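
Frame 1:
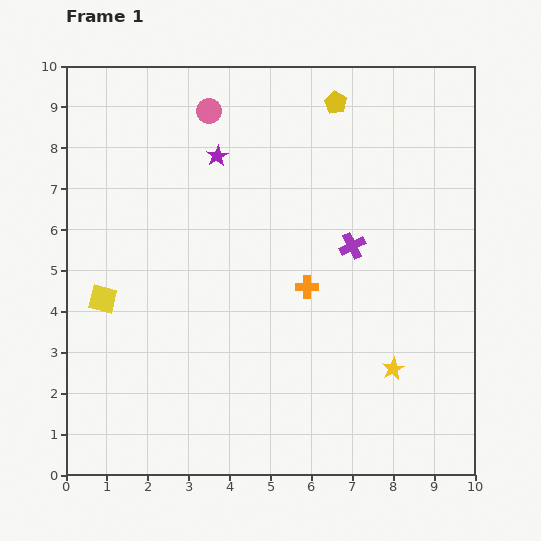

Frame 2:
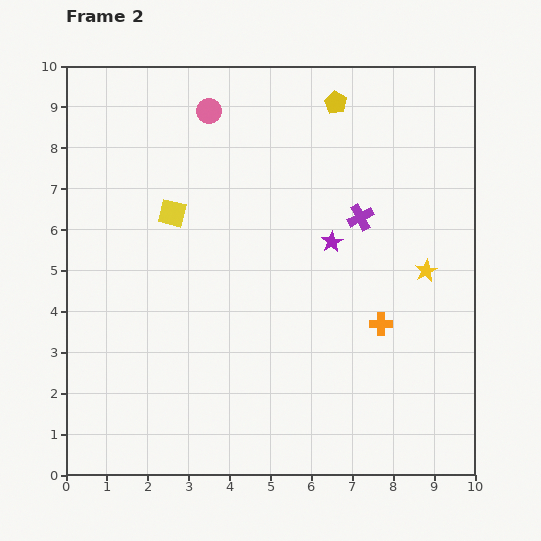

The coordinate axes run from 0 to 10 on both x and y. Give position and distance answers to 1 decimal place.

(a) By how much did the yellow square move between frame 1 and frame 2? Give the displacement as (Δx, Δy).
(1.7, 2.1)

The yellow square was at (0.9, 4.3) in frame 1 and (2.6, 6.4) in frame 2.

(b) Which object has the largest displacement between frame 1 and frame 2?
the purple star

(moved 3.5; next 2.7)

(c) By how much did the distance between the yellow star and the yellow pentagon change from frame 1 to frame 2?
-1.9

Distance in frame 1: 6.6. Distance in frame 2: 4.7.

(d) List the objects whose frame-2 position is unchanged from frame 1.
the yellow pentagon, the pink circle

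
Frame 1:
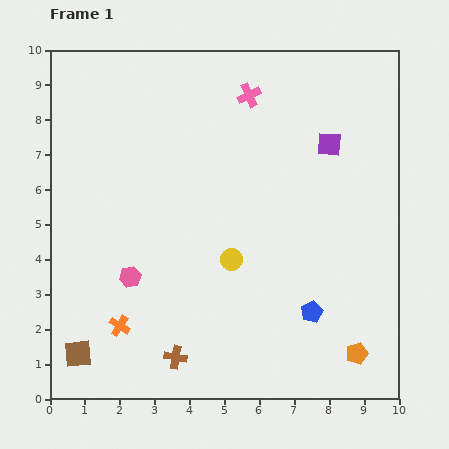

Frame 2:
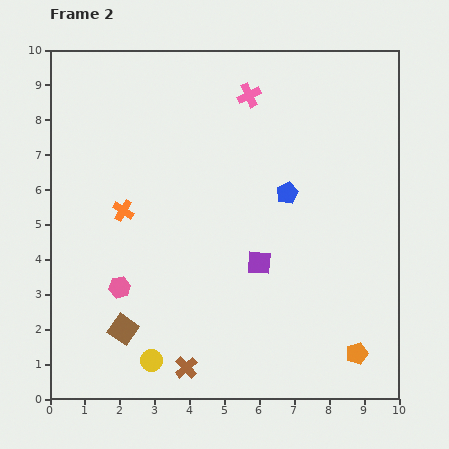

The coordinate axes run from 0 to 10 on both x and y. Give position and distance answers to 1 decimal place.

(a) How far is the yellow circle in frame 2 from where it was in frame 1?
3.7

The yellow circle moved from (5.2, 4.0) to (2.9, 1.1), a distance of √(2.3² + 2.9²) ≈ 3.7.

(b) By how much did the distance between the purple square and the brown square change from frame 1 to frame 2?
-5.1

Distance in frame 1: 9.4. Distance in frame 2: 4.3.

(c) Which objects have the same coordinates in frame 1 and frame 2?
the orange pentagon, the pink cross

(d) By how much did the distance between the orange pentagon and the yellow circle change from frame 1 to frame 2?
+1.4

Distance in frame 1: 4.5. Distance in frame 2: 5.9.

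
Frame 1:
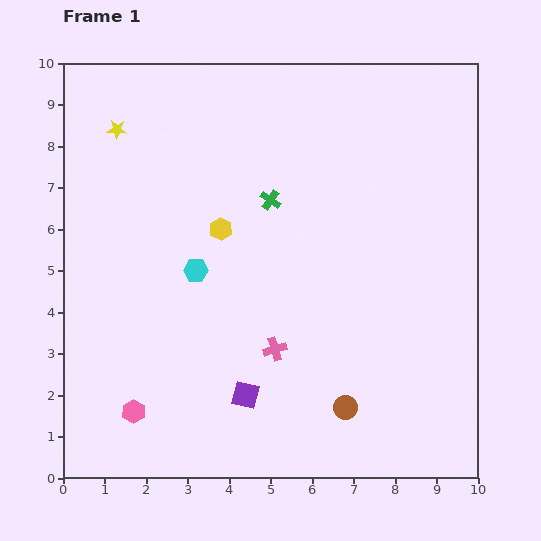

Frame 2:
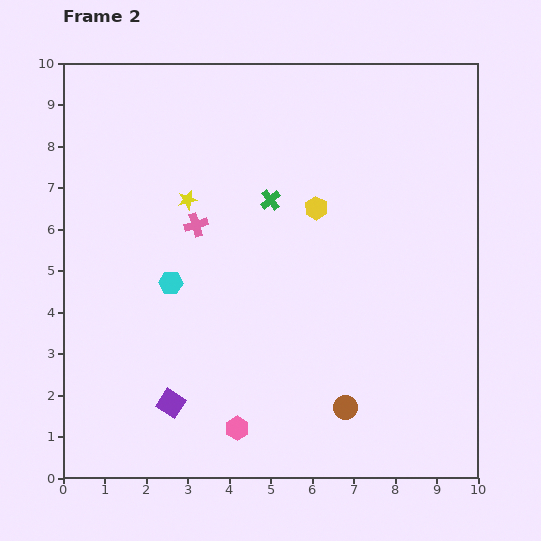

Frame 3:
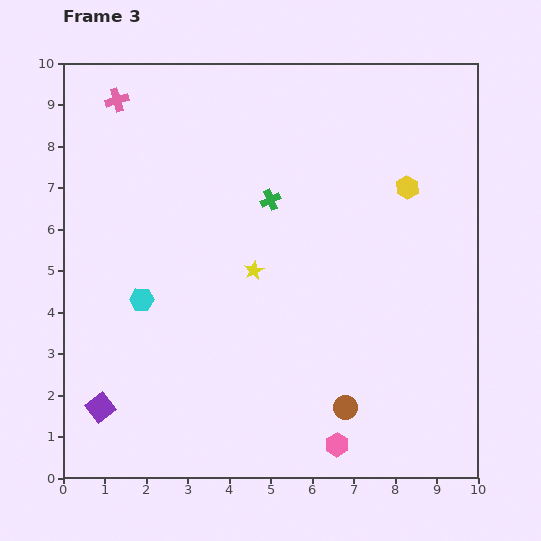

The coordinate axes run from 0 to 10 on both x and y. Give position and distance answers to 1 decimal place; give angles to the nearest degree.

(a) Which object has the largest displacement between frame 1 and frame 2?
the pink cross

(moved 3.6; next 2.5)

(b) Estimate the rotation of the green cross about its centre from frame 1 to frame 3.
32° clockwise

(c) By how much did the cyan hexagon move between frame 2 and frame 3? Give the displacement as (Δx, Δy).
(-0.7, -0.4)

The cyan hexagon was at (2.6, 4.7) in frame 2 and (1.9, 4.3) in frame 3.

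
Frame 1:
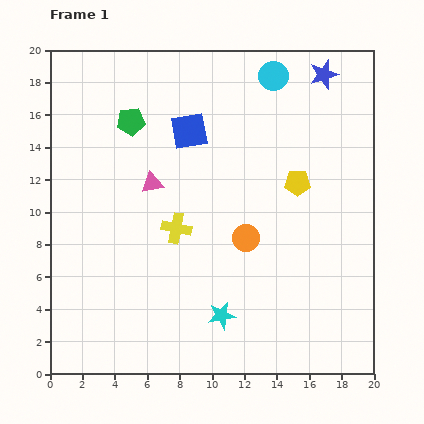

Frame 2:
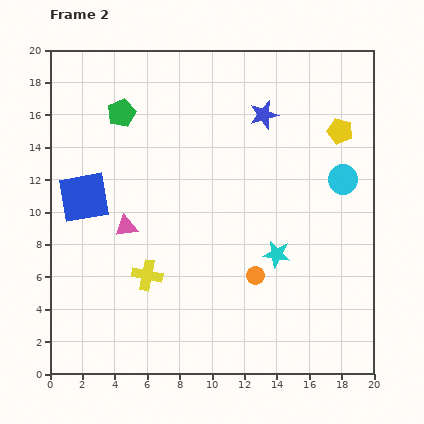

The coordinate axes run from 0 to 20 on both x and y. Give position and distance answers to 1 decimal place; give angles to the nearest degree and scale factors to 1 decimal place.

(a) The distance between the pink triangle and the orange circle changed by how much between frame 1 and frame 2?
+1.8

Distance in frame 1: 6.7. Distance in frame 2: 8.5.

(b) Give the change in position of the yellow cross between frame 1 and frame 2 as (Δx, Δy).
(-1.8, -2.9)

The yellow cross was at (7.8, 9.0) in frame 1 and (6.0, 6.1) in frame 2.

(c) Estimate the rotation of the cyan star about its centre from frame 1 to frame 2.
19° clockwise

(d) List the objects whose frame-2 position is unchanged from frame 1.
none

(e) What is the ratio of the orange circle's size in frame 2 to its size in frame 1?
0.7×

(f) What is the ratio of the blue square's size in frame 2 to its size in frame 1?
1.4×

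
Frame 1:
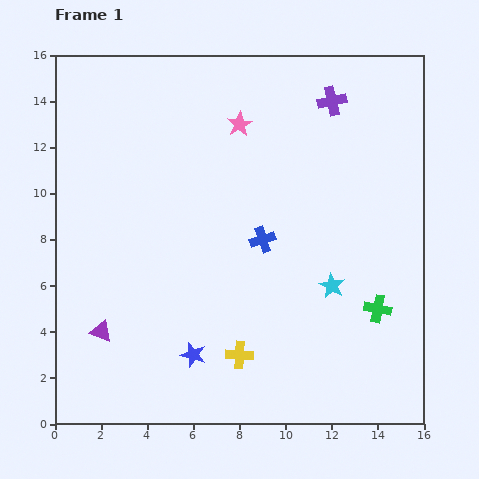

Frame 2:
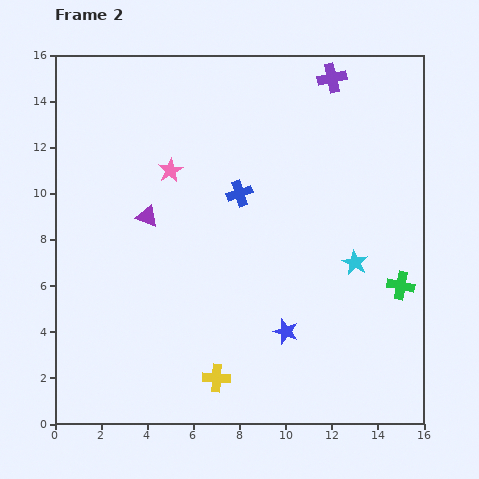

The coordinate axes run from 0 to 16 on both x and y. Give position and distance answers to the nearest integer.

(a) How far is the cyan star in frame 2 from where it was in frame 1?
1

The cyan star moved from (12, 6) to (13, 7), a distance of √(1² + 1²) ≈ 1.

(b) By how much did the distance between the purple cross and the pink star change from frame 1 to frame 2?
+4

Distance in frame 1: 4. Distance in frame 2: 8.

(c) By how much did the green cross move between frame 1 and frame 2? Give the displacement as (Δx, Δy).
(1, 1)

The green cross was at (14, 5) in frame 1 and (15, 6) in frame 2.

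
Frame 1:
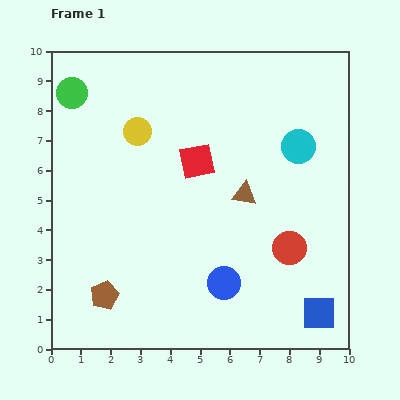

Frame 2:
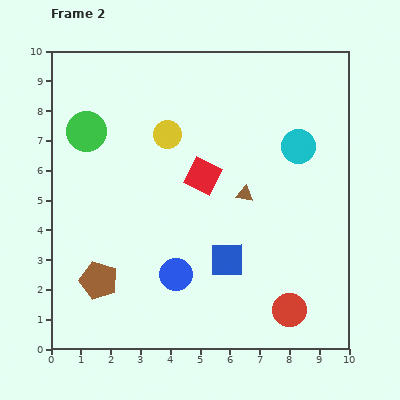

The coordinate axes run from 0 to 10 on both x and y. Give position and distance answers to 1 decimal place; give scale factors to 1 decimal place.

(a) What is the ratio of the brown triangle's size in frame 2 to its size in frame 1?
0.7×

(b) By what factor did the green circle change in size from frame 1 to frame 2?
1.3×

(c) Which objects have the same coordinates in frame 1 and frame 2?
the brown triangle, the cyan circle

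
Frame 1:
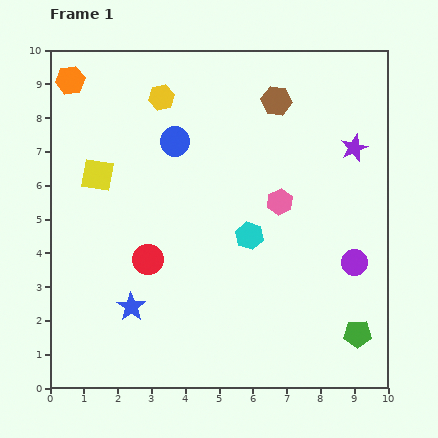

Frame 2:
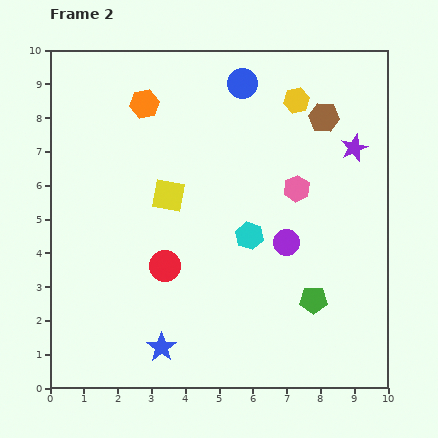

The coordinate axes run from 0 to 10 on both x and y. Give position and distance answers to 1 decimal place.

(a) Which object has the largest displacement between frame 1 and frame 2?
the yellow hexagon

(moved 4.0; next 2.6)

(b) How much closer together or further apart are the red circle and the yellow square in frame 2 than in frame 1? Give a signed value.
-0.8

Distance in frame 1: 2.9. Distance in frame 2: 2.1.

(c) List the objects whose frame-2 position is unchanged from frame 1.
the cyan hexagon, the purple star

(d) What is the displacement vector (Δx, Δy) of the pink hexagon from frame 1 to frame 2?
(0.5, 0.4)

The pink hexagon was at (6.8, 5.5) in frame 1 and (7.3, 5.9) in frame 2.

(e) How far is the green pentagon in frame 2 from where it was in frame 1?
1.6

The green pentagon moved from (9.1, 1.6) to (7.8, 2.6), a distance of √(1.3² + 1.0²) ≈ 1.6.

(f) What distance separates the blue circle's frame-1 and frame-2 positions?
2.6

The blue circle moved from (3.7, 7.3) to (5.7, 9.0), a distance of √(2.0² + 1.7²) ≈ 2.6.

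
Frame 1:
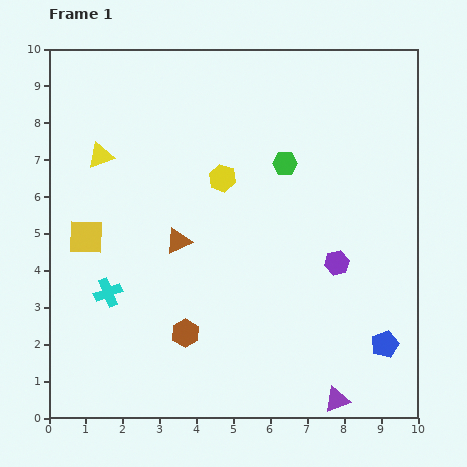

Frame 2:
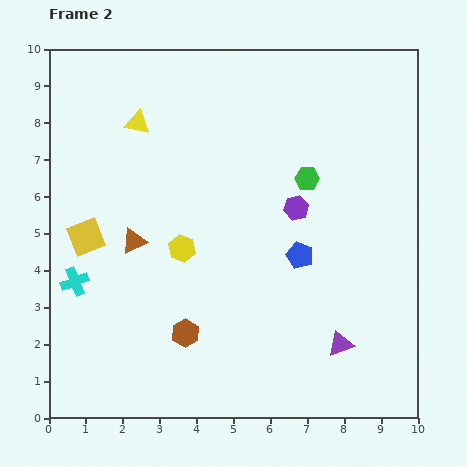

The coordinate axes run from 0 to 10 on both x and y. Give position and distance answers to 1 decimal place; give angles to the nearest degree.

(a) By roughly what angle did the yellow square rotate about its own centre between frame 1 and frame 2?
23° counter-clockwise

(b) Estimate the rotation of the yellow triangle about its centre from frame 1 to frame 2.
32° clockwise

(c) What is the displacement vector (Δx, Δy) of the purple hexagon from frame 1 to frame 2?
(-1.1, 1.5)

The purple hexagon was at (7.8, 4.2) in frame 1 and (6.7, 5.7) in frame 2.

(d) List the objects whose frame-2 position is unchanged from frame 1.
the yellow square, the brown hexagon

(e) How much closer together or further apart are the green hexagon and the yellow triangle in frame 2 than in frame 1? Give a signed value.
-0.2

Distance in frame 1: 5.0. Distance in frame 2: 4.8.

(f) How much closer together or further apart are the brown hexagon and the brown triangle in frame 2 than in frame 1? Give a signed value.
+0.4

Distance in frame 1: 2.5. Distance in frame 2: 2.9.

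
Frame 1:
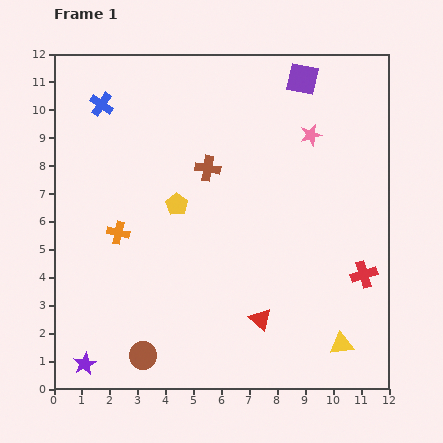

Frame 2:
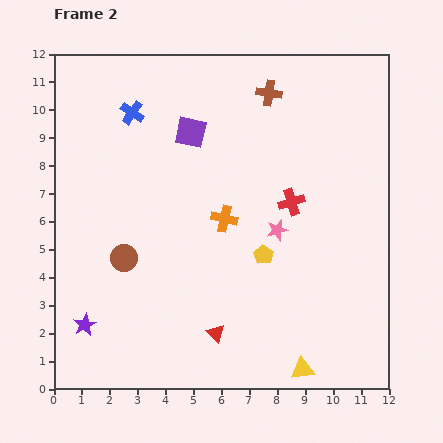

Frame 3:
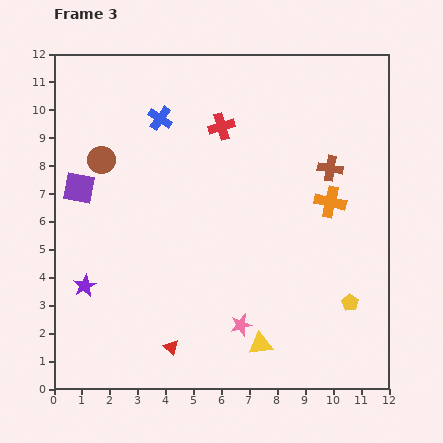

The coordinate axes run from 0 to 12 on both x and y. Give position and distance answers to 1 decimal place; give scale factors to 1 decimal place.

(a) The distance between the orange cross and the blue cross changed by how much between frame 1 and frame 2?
+0.4

Distance in frame 1: 4.6. Distance in frame 2: 5.0.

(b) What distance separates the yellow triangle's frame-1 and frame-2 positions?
1.7

The yellow triangle moved from (10.3, 1.6) to (8.9, 0.7), a distance of √(1.4² + 0.9²) ≈ 1.7.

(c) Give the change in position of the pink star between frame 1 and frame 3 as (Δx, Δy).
(-2.5, -6.8)

The pink star was at (9.2, 9.1) in frame 1 and (6.7, 2.3) in frame 3.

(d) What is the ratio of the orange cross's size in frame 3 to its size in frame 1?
1.4×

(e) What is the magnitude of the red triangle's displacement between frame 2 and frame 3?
1.7

The red triangle moved from (5.8, 2.0) to (4.2, 1.5), a distance of √(1.6² + 0.5²) ≈ 1.7.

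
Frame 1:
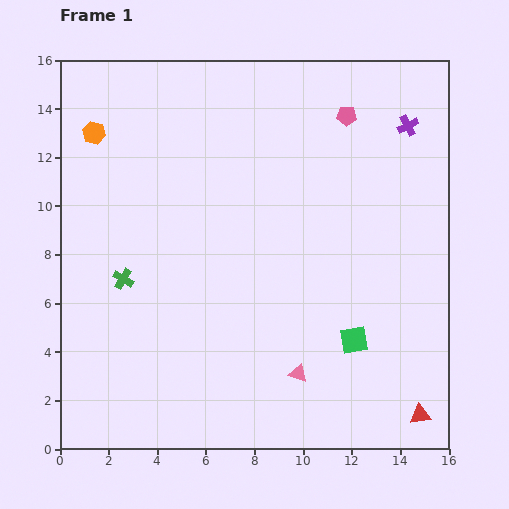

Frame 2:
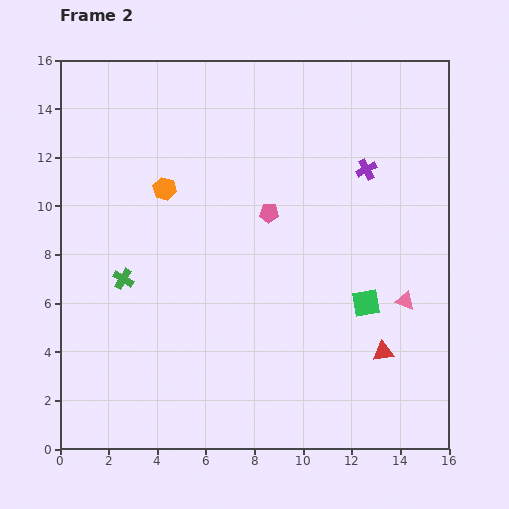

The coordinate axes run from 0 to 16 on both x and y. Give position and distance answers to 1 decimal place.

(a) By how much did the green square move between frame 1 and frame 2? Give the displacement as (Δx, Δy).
(0.5, 1.5)

The green square was at (12.1, 4.5) in frame 1 and (12.6, 6.0) in frame 2.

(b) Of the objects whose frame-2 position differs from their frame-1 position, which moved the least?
the green square

(moved 1.6)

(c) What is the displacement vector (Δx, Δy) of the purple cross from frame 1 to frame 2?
(-1.7, -1.8)

The purple cross was at (14.3, 13.3) in frame 1 and (12.6, 11.5) in frame 2.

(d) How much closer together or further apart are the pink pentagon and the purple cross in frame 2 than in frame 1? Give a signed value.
+1.9

Distance in frame 1: 2.5. Distance in frame 2: 4.4.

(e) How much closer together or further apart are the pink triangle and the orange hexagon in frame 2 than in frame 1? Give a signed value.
-2.1

Distance in frame 1: 13.0. Distance in frame 2: 10.9.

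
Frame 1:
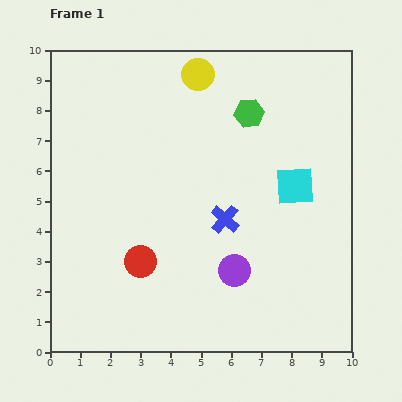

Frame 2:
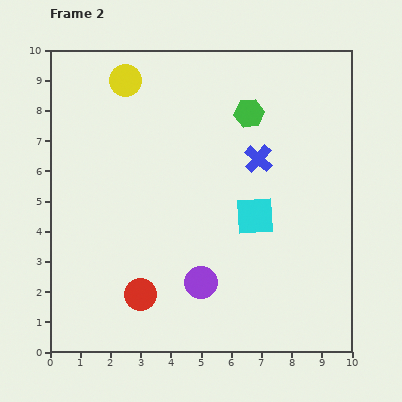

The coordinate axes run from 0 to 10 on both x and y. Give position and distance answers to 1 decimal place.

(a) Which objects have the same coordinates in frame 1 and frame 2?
the green hexagon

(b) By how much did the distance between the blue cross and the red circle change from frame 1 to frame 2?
+2.9

Distance in frame 1: 3.1. Distance in frame 2: 6.0.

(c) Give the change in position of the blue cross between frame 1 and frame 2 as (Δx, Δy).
(1.1, 2.0)

The blue cross was at (5.8, 4.4) in frame 1 and (6.9, 6.4) in frame 2.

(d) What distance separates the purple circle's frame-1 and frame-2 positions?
1.2

The purple circle moved from (6.1, 2.7) to (5.0, 2.3), a distance of √(1.1² + 0.4²) ≈ 1.2.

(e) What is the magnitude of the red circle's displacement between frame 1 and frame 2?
1.1

The red circle moved from (3.0, 3.0) to (3.0, 1.9), a distance of √(0.0² + 1.1²) ≈ 1.1.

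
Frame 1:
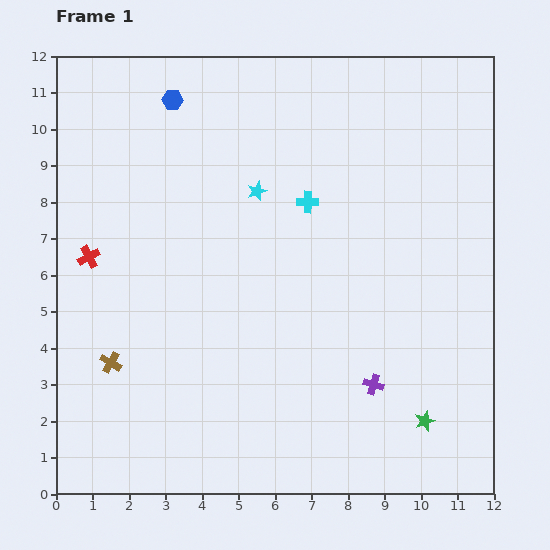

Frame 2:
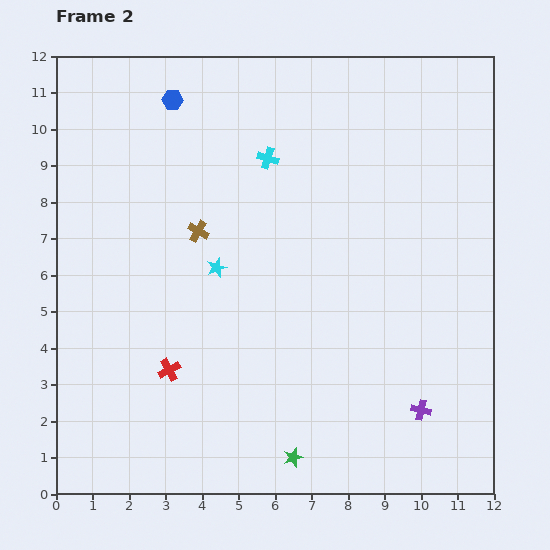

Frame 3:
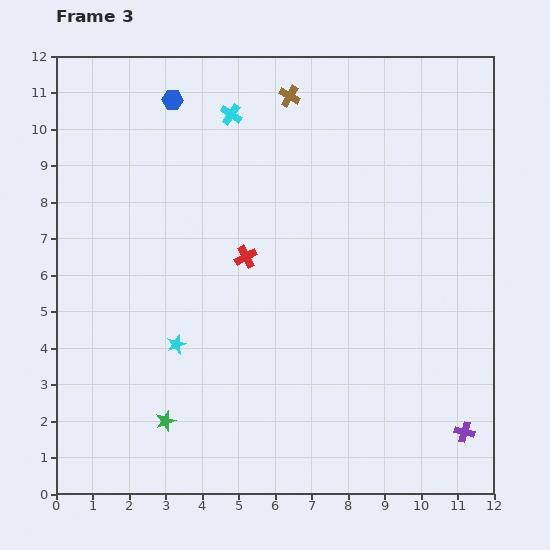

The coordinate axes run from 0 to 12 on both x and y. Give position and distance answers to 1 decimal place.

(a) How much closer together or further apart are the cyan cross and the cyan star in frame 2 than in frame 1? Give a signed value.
+1.9

Distance in frame 1: 1.4. Distance in frame 2: 3.3.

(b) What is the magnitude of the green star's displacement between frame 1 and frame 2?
3.7

The green star moved from (10.1, 2.0) to (6.5, 1.0), a distance of √(3.6² + 1.0²) ≈ 3.7.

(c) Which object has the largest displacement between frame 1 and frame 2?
the brown cross

(moved 4.3; next 3.8)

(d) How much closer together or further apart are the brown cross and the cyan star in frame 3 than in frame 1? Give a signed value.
+1.3

Distance in frame 1: 6.2. Distance in frame 3: 7.5.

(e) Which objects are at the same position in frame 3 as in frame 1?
the blue hexagon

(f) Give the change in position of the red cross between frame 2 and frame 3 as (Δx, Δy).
(2.1, 3.1)

The red cross was at (3.1, 3.4) in frame 2 and (5.2, 6.5) in frame 3.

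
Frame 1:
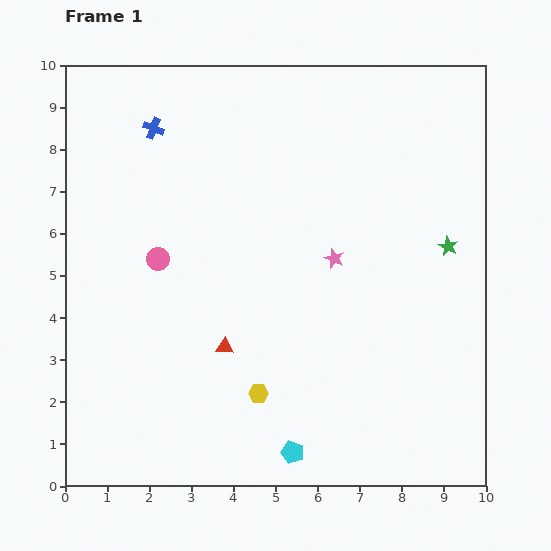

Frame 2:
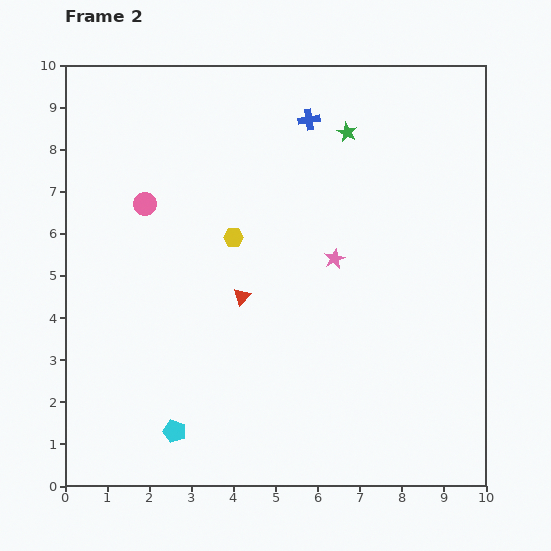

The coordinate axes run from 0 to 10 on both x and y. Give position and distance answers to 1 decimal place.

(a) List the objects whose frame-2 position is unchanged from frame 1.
the pink star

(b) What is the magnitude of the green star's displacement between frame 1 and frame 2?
3.6

The green star moved from (9.1, 5.7) to (6.7, 8.4), a distance of √(2.4² + 2.7²) ≈ 3.6.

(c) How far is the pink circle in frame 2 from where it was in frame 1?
1.3

The pink circle moved from (2.2, 5.4) to (1.9, 6.7), a distance of √(0.3² + 1.3²) ≈ 1.3.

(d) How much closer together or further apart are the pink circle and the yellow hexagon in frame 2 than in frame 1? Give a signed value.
-1.8

Distance in frame 1: 4.0. Distance in frame 2: 2.2.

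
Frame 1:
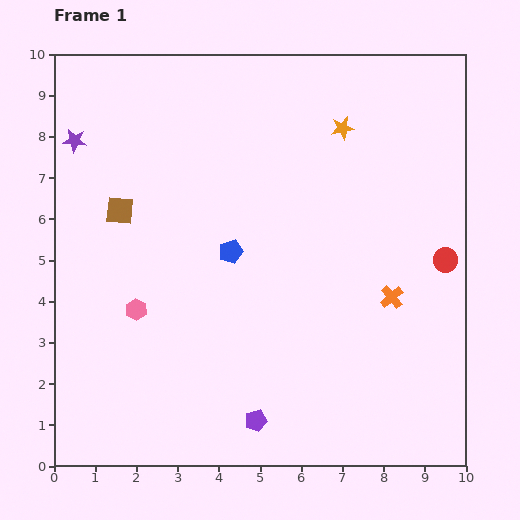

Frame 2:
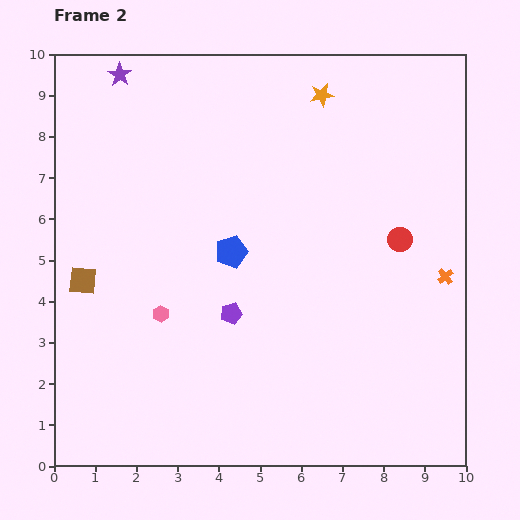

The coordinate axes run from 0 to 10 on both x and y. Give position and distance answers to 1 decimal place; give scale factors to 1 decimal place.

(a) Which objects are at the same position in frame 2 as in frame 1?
the blue pentagon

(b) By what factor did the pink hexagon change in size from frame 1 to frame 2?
0.7×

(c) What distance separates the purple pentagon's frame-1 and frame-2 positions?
2.7

The purple pentagon moved from (4.9, 1.1) to (4.3, 3.7), a distance of √(0.6² + 2.6²) ≈ 2.7.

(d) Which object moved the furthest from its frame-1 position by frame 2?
the purple pentagon

(moved 2.7; next 1.9)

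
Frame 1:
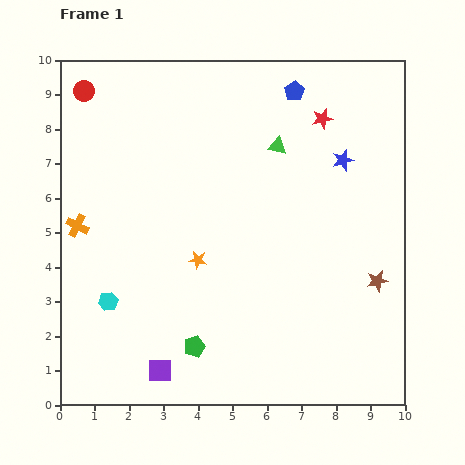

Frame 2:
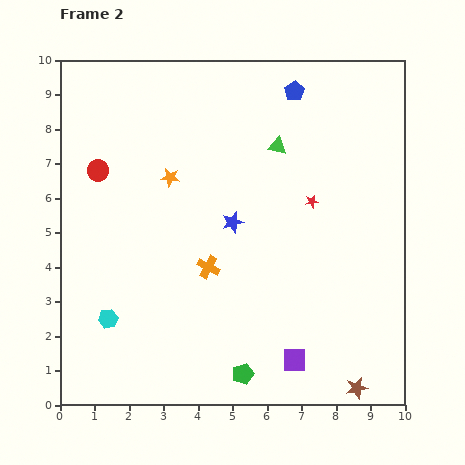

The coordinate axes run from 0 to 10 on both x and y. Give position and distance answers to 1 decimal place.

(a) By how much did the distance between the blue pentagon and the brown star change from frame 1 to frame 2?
+2.8

Distance in frame 1: 6.0. Distance in frame 2: 8.8.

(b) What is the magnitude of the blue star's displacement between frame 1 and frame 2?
3.7

The blue star moved from (8.2, 7.1) to (5.0, 5.3), a distance of √(3.2² + 1.8²) ≈ 3.7.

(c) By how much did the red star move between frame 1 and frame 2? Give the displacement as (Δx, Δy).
(-0.3, -2.4)

The red star was at (7.6, 8.3) in frame 1 and (7.3, 5.9) in frame 2.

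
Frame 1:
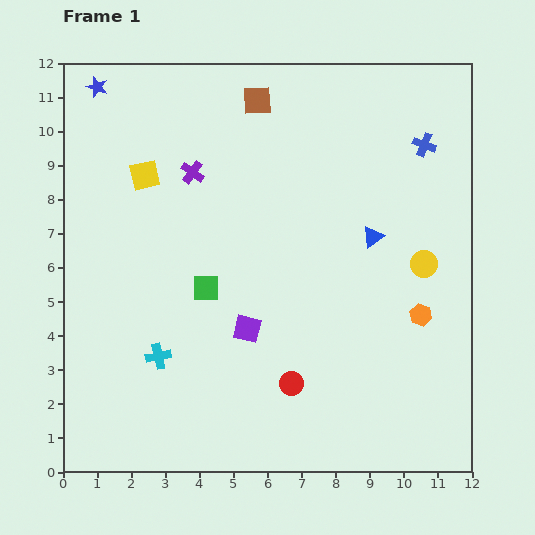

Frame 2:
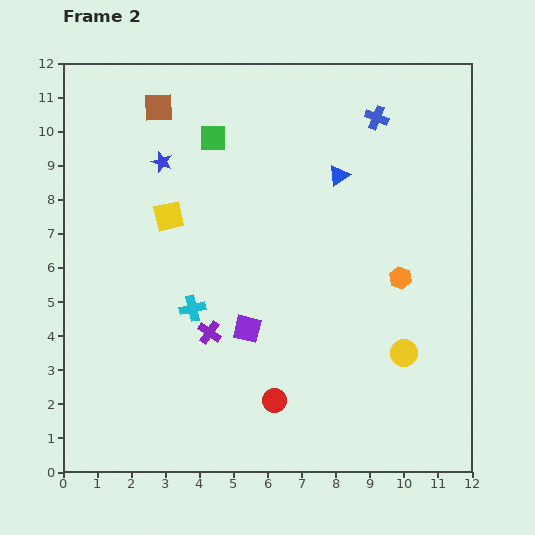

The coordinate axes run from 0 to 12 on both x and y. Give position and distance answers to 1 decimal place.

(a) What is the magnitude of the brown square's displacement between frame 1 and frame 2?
2.9

The brown square moved from (5.7, 10.9) to (2.8, 10.7), a distance of √(2.9² + 0.2²) ≈ 2.9.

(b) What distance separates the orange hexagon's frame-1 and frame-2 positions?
1.3

The orange hexagon moved from (10.5, 4.6) to (9.9, 5.7), a distance of √(0.6² + 1.1²) ≈ 1.3.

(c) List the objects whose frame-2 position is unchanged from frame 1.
the purple square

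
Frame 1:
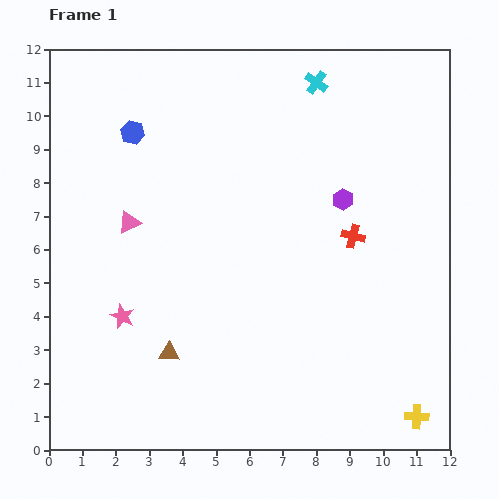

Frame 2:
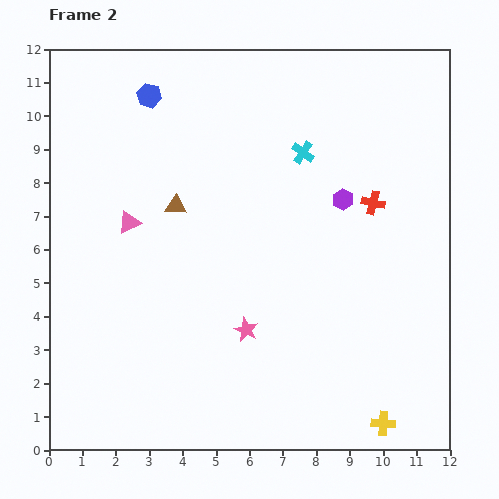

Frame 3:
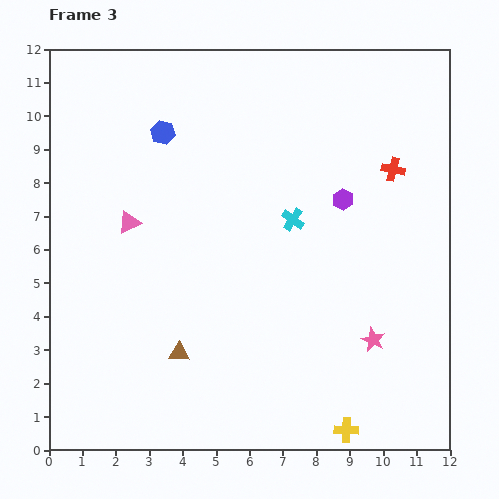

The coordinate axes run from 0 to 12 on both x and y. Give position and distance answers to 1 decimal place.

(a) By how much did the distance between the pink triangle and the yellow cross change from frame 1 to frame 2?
-0.7

Distance in frame 1: 10.4. Distance in frame 2: 9.7.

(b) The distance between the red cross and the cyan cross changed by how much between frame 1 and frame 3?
-1.3

Distance in frame 1: 4.7. Distance in frame 3: 3.4.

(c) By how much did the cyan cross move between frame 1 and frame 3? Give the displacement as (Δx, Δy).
(-0.7, -4.1)

The cyan cross was at (8.0, 11.0) in frame 1 and (7.3, 6.9) in frame 3.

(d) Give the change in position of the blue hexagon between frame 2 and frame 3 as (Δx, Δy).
(0.4, -1.1)

The blue hexagon was at (3.0, 10.6) in frame 2 and (3.4, 9.5) in frame 3.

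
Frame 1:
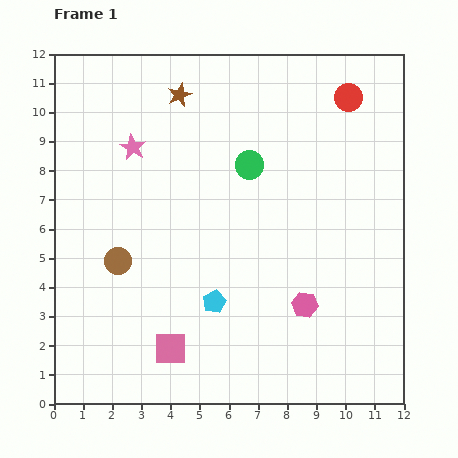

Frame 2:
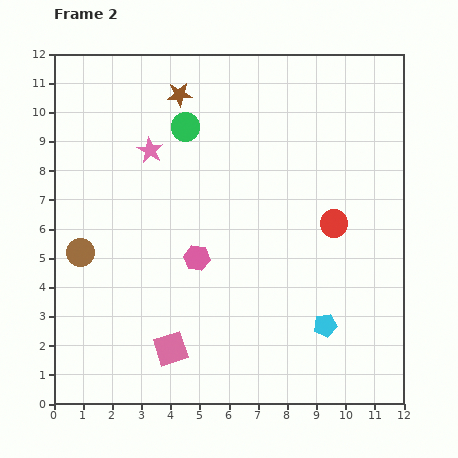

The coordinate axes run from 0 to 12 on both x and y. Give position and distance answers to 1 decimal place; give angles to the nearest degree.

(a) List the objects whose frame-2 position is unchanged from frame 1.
the brown star, the pink square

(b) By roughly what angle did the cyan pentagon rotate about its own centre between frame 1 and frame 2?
16° clockwise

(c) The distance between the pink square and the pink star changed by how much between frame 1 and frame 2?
-0.2

Distance in frame 1: 7.0. Distance in frame 2: 6.8.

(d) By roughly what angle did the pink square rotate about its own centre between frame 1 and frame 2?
18° counter-clockwise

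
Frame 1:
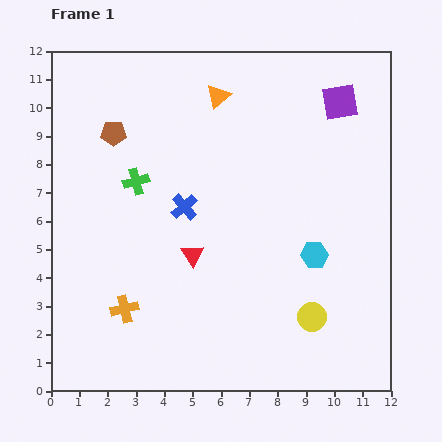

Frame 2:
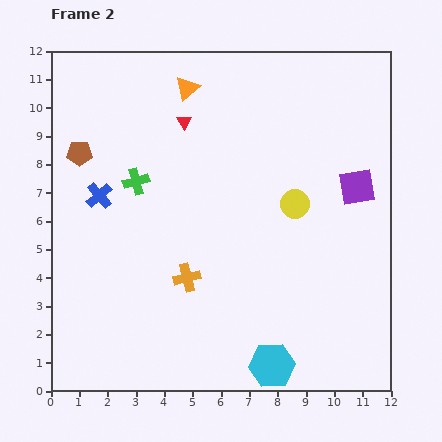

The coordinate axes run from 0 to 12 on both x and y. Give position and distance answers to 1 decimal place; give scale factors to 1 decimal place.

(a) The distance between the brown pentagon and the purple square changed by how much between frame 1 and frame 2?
+1.8

Distance in frame 1: 8.1. Distance in frame 2: 9.9.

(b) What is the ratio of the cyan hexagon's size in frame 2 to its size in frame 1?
1.6×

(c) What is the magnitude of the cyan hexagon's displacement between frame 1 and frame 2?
4.2

The cyan hexagon moved from (9.3, 4.8) to (7.8, 0.9), a distance of √(1.5² + 3.9²) ≈ 4.2.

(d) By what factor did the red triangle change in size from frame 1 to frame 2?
0.6×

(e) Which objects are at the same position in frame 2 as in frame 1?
the green cross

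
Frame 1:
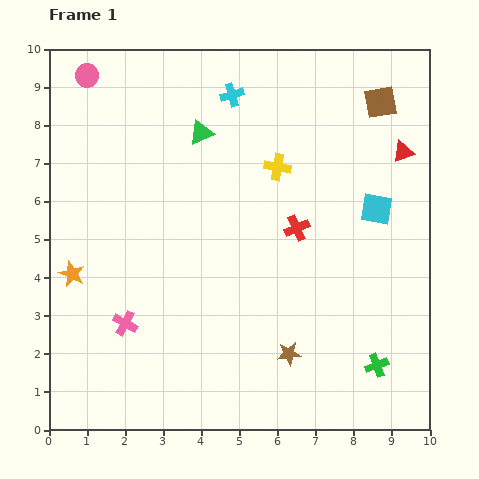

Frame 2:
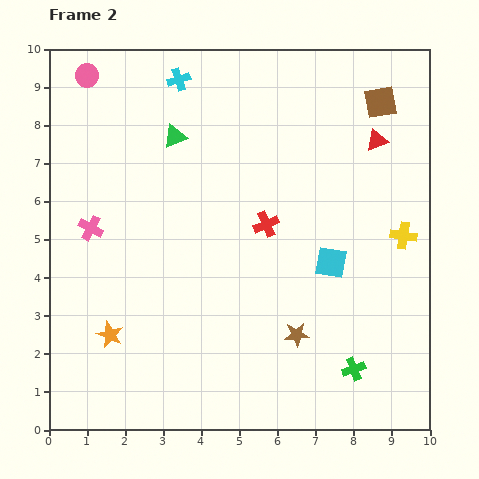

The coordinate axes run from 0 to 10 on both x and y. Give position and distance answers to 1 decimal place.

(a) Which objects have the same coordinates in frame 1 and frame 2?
the brown square, the pink circle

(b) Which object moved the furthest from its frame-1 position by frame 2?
the yellow cross

(moved 3.8; next 2.7)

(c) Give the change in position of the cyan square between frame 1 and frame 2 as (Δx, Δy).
(-1.2, -1.4)

The cyan square was at (8.6, 5.8) in frame 1 and (7.4, 4.4) in frame 2.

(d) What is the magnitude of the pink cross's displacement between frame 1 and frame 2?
2.7

The pink cross moved from (2.0, 2.8) to (1.1, 5.3), a distance of √(0.9² + 2.5²) ≈ 2.7.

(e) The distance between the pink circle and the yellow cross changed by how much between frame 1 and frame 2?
+3.8

Distance in frame 1: 5.5. Distance in frame 2: 9.3.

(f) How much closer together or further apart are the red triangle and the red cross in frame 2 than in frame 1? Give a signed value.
+0.2

Distance in frame 1: 3.4. Distance in frame 2: 3.6.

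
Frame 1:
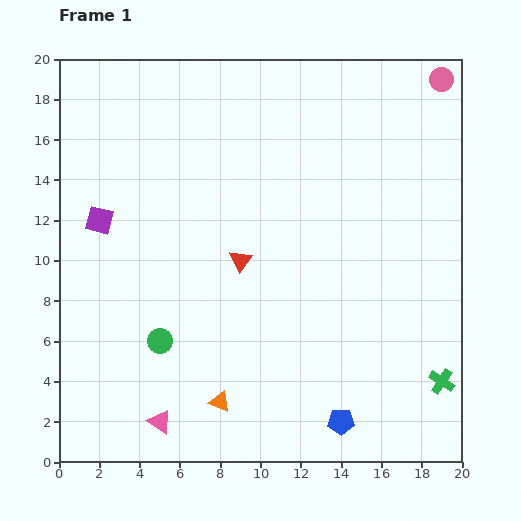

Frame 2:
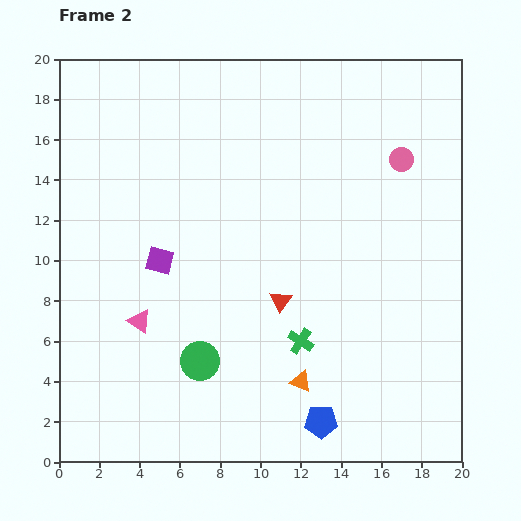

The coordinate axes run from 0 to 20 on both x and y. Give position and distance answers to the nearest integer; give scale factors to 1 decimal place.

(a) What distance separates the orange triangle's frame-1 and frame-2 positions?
4

The orange triangle moved from (8, 3) to (12, 4), a distance of √(4² + 1²) ≈ 4.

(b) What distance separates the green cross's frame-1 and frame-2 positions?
7

The green cross moved from (19, 4) to (12, 6), a distance of √(7² + 2²) ≈ 7.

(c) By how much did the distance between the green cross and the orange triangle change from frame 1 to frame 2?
-9

Distance in frame 1: 11. Distance in frame 2: 2.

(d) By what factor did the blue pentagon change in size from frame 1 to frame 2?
1.3×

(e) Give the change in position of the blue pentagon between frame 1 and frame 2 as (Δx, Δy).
(-1, 0)

The blue pentagon was at (14, 2) in frame 1 and (13, 2) in frame 2.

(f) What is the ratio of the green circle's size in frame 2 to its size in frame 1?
1.6×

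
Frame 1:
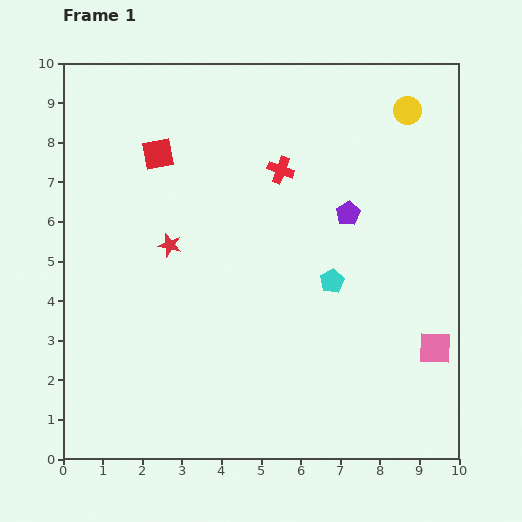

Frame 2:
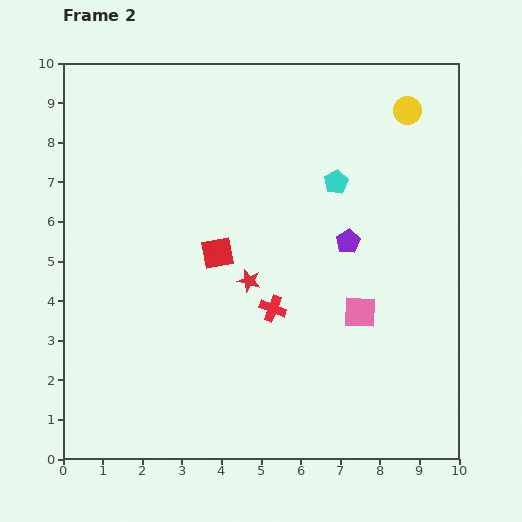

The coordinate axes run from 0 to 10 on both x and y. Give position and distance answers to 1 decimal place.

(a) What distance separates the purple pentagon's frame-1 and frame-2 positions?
0.7

The purple pentagon moved from (7.2, 6.2) to (7.2, 5.5), a distance of √(0.0² + 0.7²) ≈ 0.7.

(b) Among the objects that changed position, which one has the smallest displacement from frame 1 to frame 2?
the purple pentagon

(moved 0.7)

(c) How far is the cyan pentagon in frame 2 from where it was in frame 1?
2.5

The cyan pentagon moved from (6.8, 4.5) to (6.9, 7.0), a distance of √(0.1² + 2.5²) ≈ 2.5.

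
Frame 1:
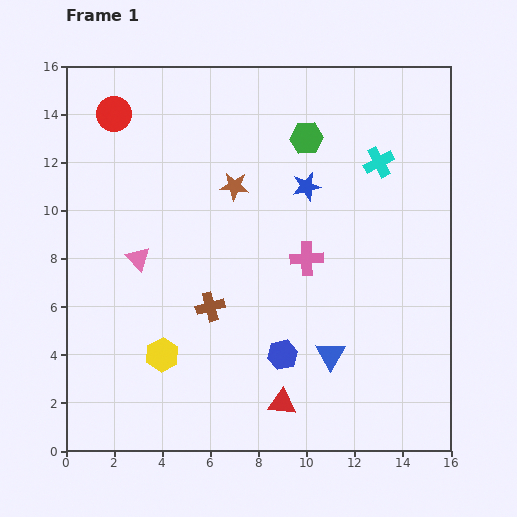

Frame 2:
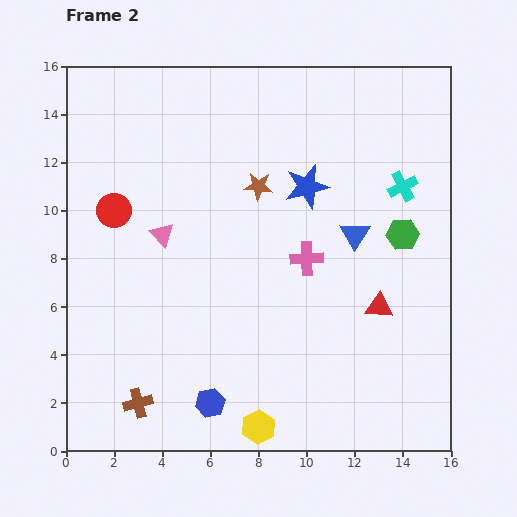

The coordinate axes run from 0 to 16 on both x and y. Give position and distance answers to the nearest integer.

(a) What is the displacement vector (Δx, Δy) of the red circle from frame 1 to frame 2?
(0, -4)

The red circle was at (2, 14) in frame 1 and (2, 10) in frame 2.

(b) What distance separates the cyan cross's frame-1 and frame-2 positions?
1

The cyan cross moved from (13, 12) to (14, 11), a distance of √(1² + 1²) ≈ 1.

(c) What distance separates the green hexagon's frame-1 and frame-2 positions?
6

The green hexagon moved from (10, 13) to (14, 9), a distance of √(4² + 4²) ≈ 6.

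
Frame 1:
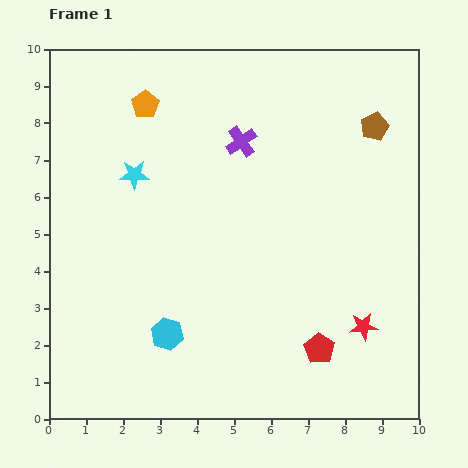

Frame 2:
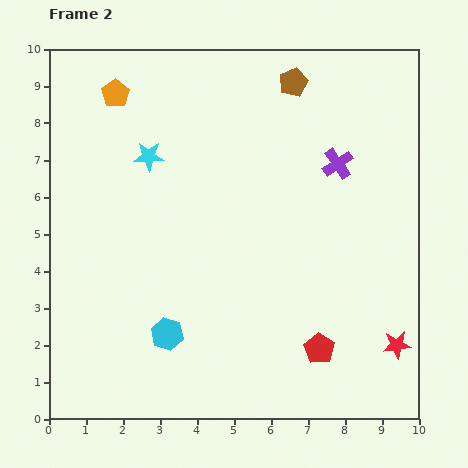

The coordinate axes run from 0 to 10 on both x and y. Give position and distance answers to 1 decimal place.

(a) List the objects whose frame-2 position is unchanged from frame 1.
the cyan hexagon, the red pentagon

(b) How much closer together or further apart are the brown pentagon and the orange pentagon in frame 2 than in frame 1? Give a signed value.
-1.4

Distance in frame 1: 6.2. Distance in frame 2: 4.8.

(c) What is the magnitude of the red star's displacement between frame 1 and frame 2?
1.0

The red star moved from (8.5, 2.5) to (9.4, 2.0), a distance of √(0.9² + 0.5²) ≈ 1.0.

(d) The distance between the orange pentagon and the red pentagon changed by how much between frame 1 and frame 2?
+0.7

Distance in frame 1: 8.1. Distance in frame 2: 8.8.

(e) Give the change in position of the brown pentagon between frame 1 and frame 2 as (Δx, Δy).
(-2.2, 1.2)

The brown pentagon was at (8.8, 7.9) in frame 1 and (6.6, 9.1) in frame 2.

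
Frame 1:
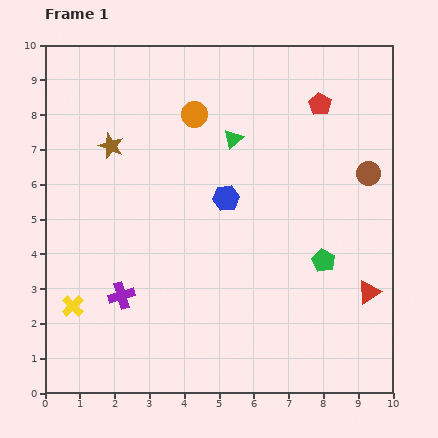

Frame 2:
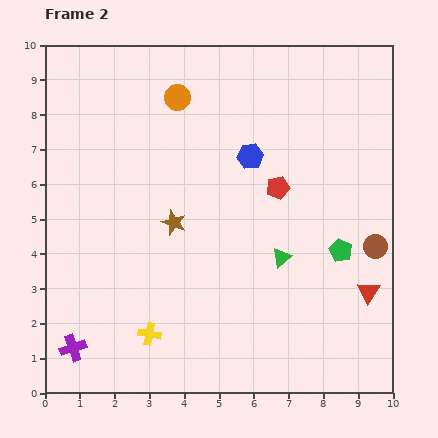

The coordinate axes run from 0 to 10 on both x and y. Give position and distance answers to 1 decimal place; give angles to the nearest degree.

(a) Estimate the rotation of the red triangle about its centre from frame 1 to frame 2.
23° counter-clockwise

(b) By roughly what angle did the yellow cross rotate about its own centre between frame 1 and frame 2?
36° counter-clockwise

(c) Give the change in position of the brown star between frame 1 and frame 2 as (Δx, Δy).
(1.8, -2.2)

The brown star was at (1.9, 7.1) in frame 1 and (3.7, 4.9) in frame 2.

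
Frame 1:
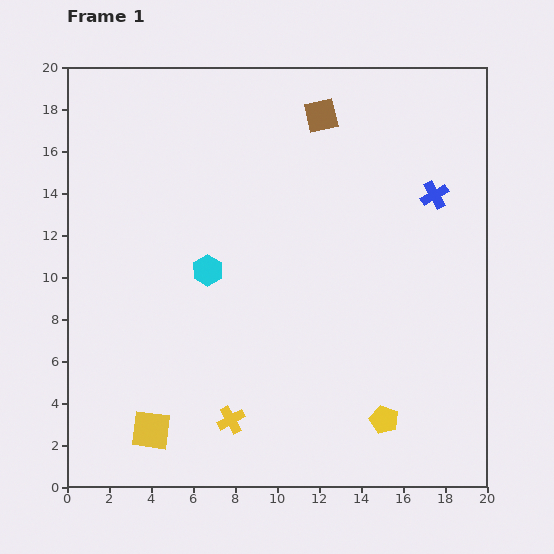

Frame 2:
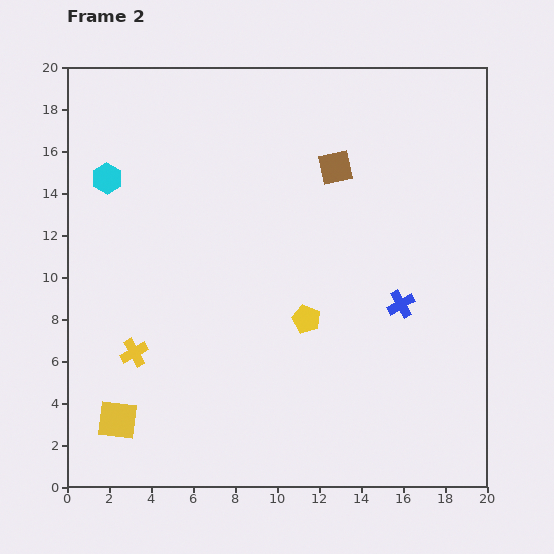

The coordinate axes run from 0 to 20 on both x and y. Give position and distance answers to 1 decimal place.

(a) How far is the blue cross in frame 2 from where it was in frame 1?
5.4

The blue cross moved from (17.5, 13.9) to (15.9, 8.7), a distance of √(1.6² + 5.2²) ≈ 5.4.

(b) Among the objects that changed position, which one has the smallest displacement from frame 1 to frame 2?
the yellow square

(moved 1.7)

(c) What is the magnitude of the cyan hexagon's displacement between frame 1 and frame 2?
6.5

The cyan hexagon moved from (6.7, 10.3) to (1.9, 14.7), a distance of √(4.8² + 4.4²) ≈ 6.5.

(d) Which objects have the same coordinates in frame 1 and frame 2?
none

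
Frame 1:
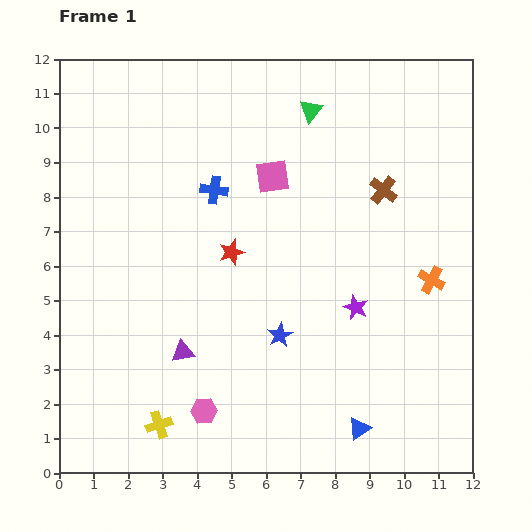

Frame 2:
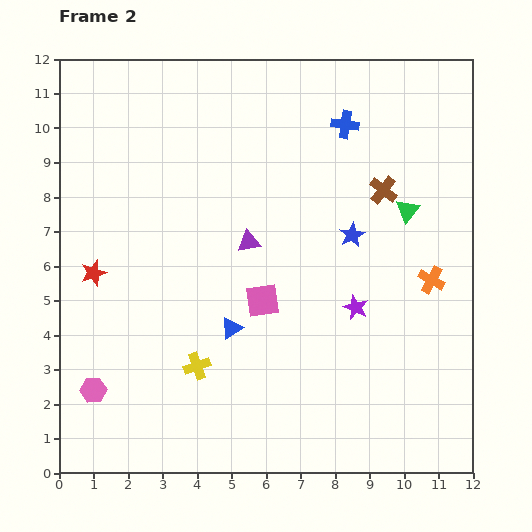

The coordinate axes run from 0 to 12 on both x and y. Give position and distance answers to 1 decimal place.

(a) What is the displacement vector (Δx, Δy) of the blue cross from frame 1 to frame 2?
(3.8, 1.9)

The blue cross was at (4.5, 8.2) in frame 1 and (8.3, 10.1) in frame 2.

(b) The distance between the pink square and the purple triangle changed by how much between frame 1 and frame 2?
-4.0

Distance in frame 1: 5.7. Distance in frame 2: 1.7.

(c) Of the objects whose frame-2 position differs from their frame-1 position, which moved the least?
the yellow cross

(moved 2.0)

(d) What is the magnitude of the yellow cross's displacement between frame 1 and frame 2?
2.0

The yellow cross moved from (2.9, 1.4) to (4.0, 3.1), a distance of √(1.1² + 1.7²) ≈ 2.0.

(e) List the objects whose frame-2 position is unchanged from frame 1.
the orange cross, the purple star, the brown cross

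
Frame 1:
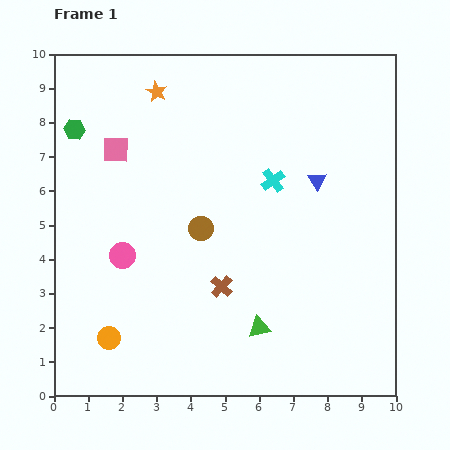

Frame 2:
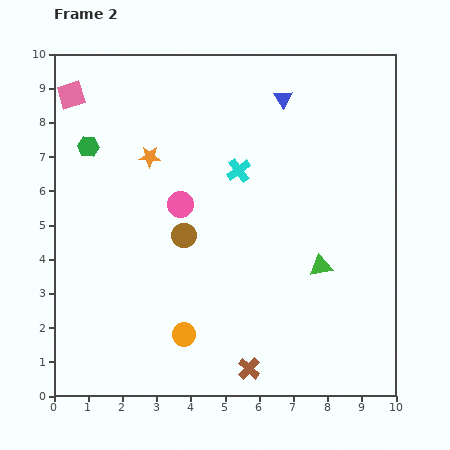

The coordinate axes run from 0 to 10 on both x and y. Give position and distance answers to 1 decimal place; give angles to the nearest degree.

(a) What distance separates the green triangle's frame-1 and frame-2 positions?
2.5

The green triangle moved from (6.0, 2.0) to (7.8, 3.8), a distance of √(1.8² + 1.8²) ≈ 2.5.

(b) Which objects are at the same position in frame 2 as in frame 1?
none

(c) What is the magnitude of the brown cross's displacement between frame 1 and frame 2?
2.5

The brown cross moved from (4.9, 3.2) to (5.7, 0.8), a distance of √(0.8² + 2.4²) ≈ 2.5.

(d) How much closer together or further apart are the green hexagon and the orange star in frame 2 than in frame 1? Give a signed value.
-0.8

Distance in frame 1: 2.6. Distance in frame 2: 1.8.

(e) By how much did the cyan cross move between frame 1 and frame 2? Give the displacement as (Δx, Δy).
(-1.0, 0.3)

The cyan cross was at (6.4, 6.3) in frame 1 and (5.4, 6.6) in frame 2.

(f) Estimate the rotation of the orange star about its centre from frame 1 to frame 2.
25° counter-clockwise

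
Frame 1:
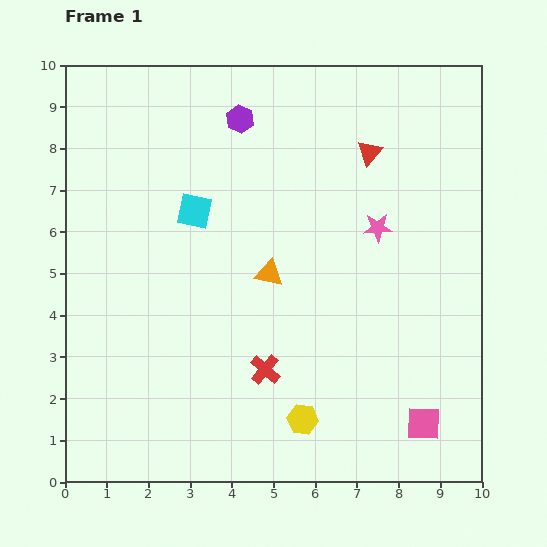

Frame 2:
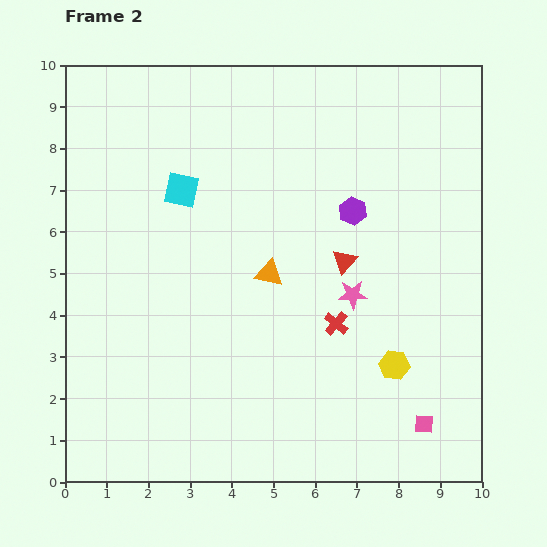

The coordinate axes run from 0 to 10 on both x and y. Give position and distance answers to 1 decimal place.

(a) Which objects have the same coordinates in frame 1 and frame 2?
the orange triangle, the pink square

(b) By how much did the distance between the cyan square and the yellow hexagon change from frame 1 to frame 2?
+1.0

Distance in frame 1: 5.6. Distance in frame 2: 6.6.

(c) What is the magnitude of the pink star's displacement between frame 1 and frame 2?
1.7

The pink star moved from (7.5, 6.1) to (6.9, 4.5), a distance of √(0.6² + 1.6²) ≈ 1.7.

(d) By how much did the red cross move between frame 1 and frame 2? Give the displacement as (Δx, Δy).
(1.7, 1.1)

The red cross was at (4.8, 2.7) in frame 1 and (6.5, 3.8) in frame 2.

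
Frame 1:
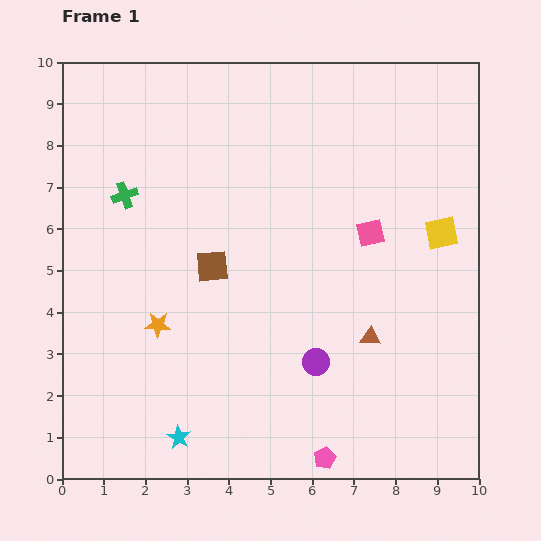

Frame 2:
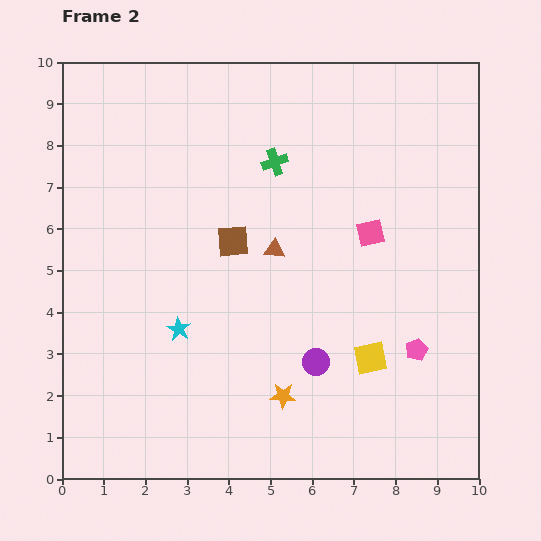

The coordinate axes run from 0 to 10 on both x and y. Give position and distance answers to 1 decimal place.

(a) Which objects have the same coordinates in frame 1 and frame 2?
the purple circle, the pink square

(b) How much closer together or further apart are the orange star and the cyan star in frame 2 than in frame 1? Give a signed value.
+0.3

Distance in frame 1: 2.7. Distance in frame 2: 3.0.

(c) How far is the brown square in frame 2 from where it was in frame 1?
0.8

The brown square moved from (3.6, 5.1) to (4.1, 5.7), a distance of √(0.5² + 0.6²) ≈ 0.8.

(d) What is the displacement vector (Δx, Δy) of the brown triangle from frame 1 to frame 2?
(-2.3, 2.1)

The brown triangle was at (7.4, 3.4) in frame 1 and (5.1, 5.5) in frame 2.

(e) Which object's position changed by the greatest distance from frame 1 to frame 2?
the green cross

(moved 3.7; next 3.4)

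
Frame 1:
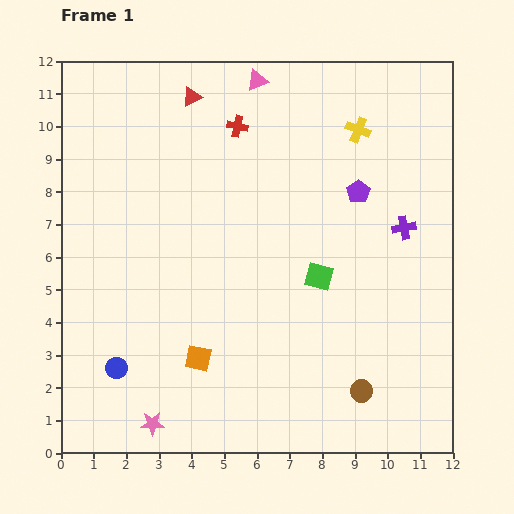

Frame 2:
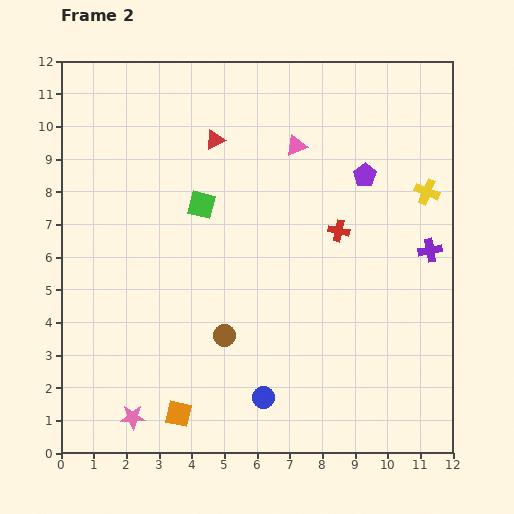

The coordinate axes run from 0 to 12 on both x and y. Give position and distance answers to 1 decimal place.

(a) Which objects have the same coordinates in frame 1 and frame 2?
none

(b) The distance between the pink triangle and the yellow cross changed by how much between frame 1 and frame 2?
+0.8

Distance in frame 1: 3.4. Distance in frame 2: 4.2.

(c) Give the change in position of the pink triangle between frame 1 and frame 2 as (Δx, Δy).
(1.2, -2.0)

The pink triangle was at (6.0, 11.4) in frame 1 and (7.2, 9.4) in frame 2.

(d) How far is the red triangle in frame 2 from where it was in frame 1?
1.5

The red triangle moved from (4.0, 10.9) to (4.7, 9.6), a distance of √(0.7² + 1.3²) ≈ 1.5.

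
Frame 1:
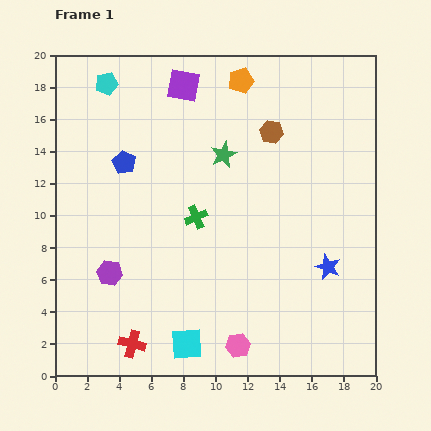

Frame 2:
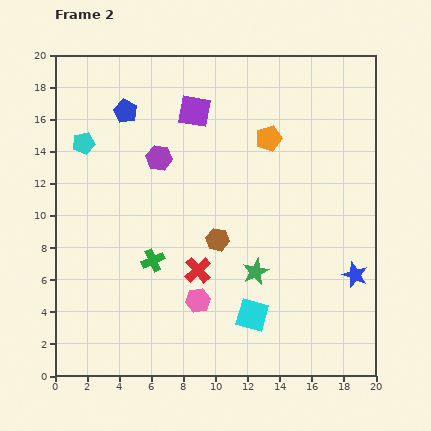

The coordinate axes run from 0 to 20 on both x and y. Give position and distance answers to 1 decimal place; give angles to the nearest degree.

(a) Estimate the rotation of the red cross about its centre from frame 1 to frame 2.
34° clockwise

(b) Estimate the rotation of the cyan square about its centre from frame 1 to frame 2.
19° clockwise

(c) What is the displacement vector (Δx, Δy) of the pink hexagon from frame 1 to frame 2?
(-2.5, 2.8)

The pink hexagon was at (11.4, 1.9) in frame 1 and (8.9, 4.7) in frame 2.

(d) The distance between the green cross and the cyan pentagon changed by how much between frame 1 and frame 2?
-1.5

Distance in frame 1: 10.0. Distance in frame 2: 8.5.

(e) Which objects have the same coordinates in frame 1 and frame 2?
none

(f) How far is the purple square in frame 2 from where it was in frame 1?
1.7

The purple square moved from (8.0, 18.1) to (8.7, 16.5), a distance of √(0.7² + 1.6²) ≈ 1.7.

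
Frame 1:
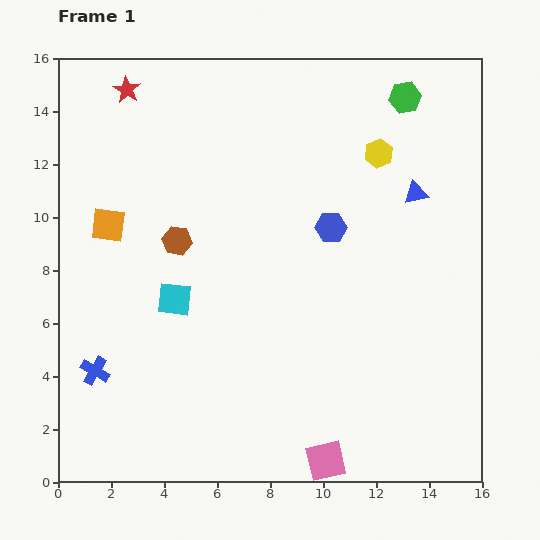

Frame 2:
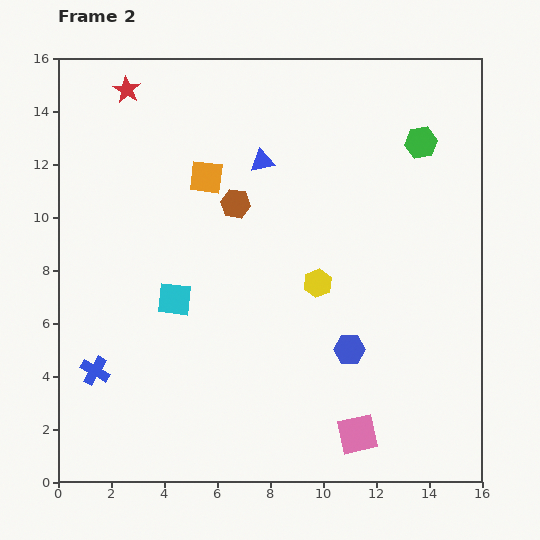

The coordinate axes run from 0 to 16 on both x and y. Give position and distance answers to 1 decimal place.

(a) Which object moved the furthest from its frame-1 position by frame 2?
the blue triangle

(moved 5.9; next 5.4)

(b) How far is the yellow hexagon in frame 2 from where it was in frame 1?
5.4

The yellow hexagon moved from (12.1, 12.4) to (9.8, 7.5), a distance of √(2.3² + 4.9²) ≈ 5.4.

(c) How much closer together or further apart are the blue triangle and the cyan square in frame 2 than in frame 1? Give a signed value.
-3.7

Distance in frame 1: 9.9. Distance in frame 2: 6.2.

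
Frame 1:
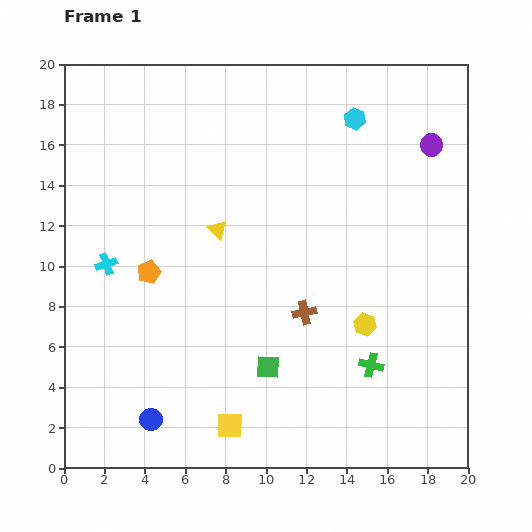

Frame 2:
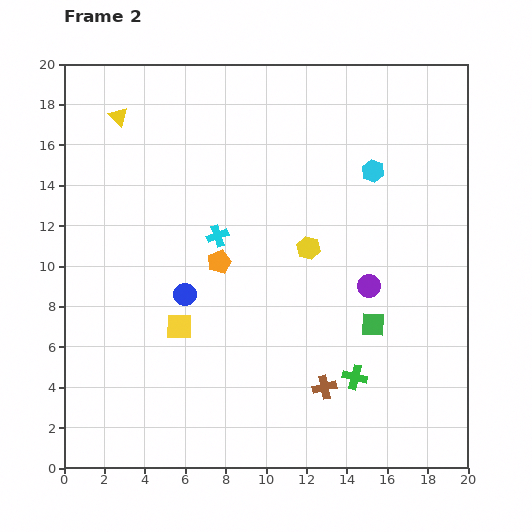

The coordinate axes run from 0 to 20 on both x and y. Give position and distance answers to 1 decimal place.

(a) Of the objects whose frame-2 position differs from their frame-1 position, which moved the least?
the green cross

(moved 1.0)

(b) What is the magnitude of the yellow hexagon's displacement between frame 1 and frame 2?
4.7

The yellow hexagon moved from (14.9, 7.1) to (12.1, 10.9), a distance of √(2.8² + 3.8²) ≈ 4.7.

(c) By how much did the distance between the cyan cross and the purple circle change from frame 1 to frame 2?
-9.2

Distance in frame 1: 17.1. Distance in frame 2: 7.9.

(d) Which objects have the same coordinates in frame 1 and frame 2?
none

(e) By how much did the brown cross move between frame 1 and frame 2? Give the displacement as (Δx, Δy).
(1.0, -3.7)

The brown cross was at (11.9, 7.7) in frame 1 and (12.9, 4.0) in frame 2.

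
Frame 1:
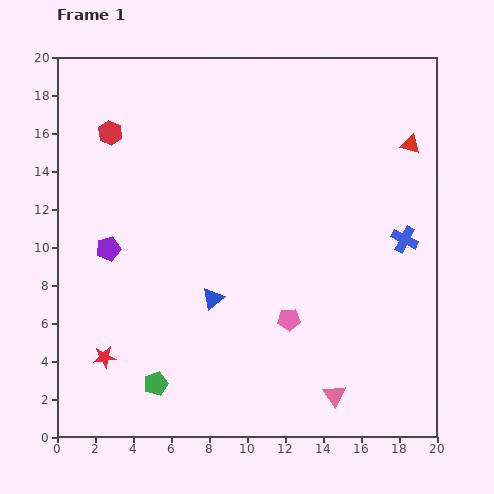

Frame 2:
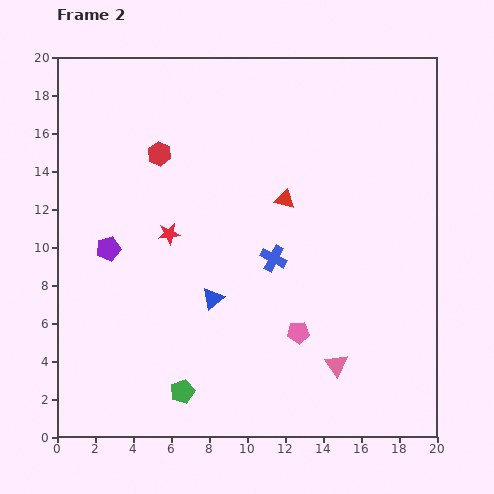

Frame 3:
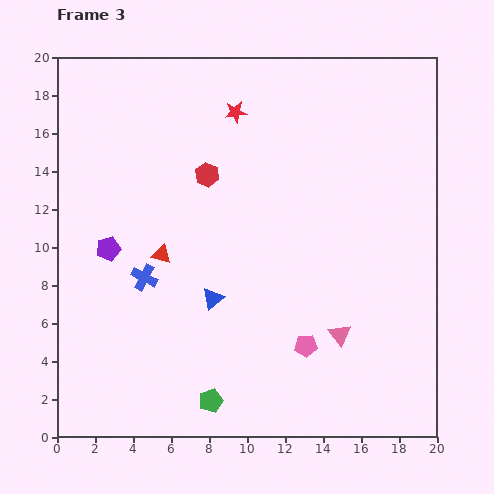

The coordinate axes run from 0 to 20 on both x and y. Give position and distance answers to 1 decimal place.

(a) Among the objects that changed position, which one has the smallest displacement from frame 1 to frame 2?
the pink pentagon

(moved 0.9)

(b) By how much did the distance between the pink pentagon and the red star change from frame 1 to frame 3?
+2.9

Distance in frame 1: 9.9. Distance in frame 3: 12.8.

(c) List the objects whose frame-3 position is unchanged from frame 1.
the blue triangle, the purple pentagon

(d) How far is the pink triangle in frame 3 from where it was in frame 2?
1.6

The pink triangle moved from (14.7, 3.8) to (14.9, 5.4), a distance of √(0.2² + 1.6²) ≈ 1.6.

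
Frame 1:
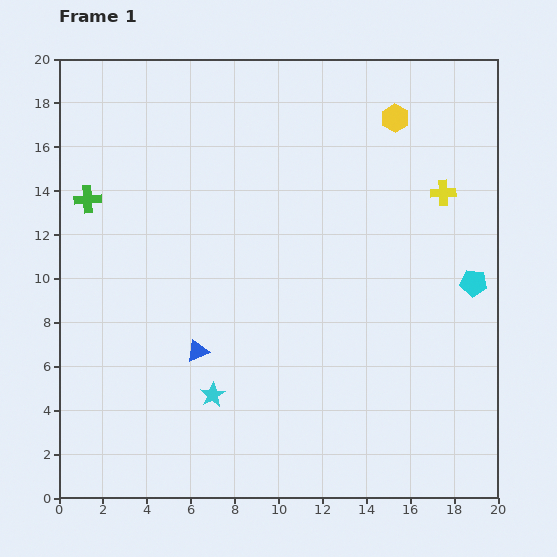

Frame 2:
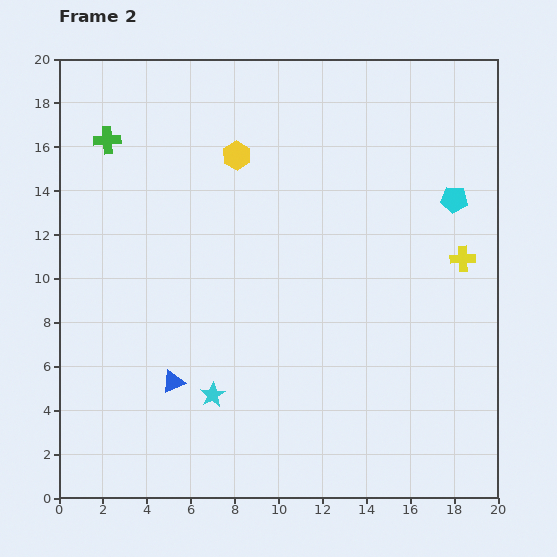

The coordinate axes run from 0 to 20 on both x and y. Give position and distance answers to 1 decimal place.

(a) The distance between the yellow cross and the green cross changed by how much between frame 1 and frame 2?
+0.9

Distance in frame 1: 16.2. Distance in frame 2: 17.1.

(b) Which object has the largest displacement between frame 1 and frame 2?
the yellow hexagon

(moved 7.4; next 3.9)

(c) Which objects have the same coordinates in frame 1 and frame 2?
the cyan star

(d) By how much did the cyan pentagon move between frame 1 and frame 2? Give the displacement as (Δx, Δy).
(-0.9, 3.8)

The cyan pentagon was at (18.9, 9.8) in frame 1 and (18.0, 13.6) in frame 2.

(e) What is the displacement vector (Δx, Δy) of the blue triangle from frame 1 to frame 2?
(-1.1, -1.4)

The blue triangle was at (6.3, 6.7) in frame 1 and (5.2, 5.3) in frame 2.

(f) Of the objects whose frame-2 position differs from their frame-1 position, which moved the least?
the blue triangle

(moved 1.8)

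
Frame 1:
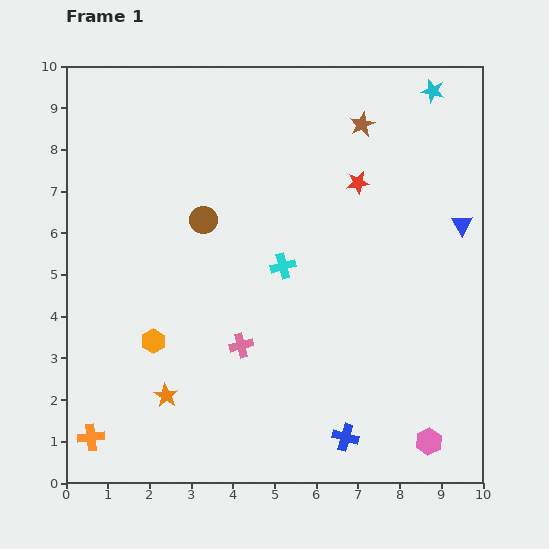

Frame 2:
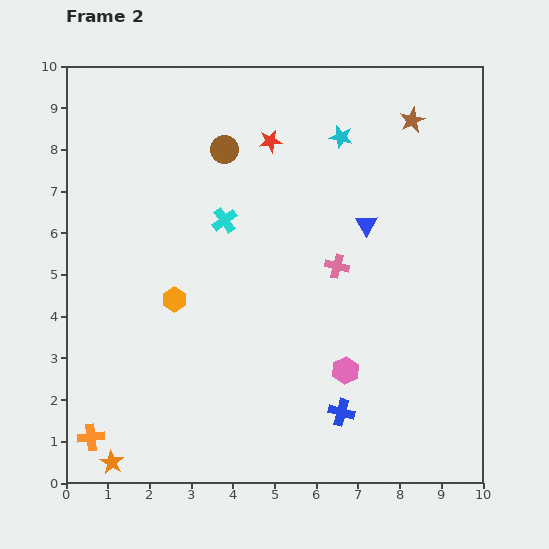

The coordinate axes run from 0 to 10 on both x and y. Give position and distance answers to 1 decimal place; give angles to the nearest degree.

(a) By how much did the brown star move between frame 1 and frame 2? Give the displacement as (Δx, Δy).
(1.2, 0.1)

The brown star was at (7.1, 8.6) in frame 1 and (8.3, 8.7) in frame 2.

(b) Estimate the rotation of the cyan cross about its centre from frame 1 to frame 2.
22° counter-clockwise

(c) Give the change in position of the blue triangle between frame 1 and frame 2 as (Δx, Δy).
(-2.3, 0.0)

The blue triangle was at (9.5, 6.2) in frame 1 and (7.2, 6.2) in frame 2.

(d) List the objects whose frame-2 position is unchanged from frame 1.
the orange cross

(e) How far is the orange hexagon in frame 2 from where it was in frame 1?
1.1

The orange hexagon moved from (2.1, 3.4) to (2.6, 4.4), a distance of √(0.5² + 1.0²) ≈ 1.1.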